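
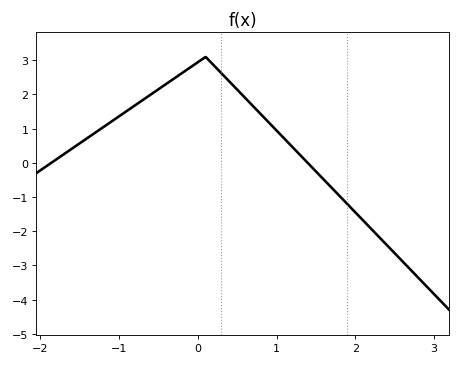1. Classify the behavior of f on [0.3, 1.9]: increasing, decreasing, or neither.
decreasing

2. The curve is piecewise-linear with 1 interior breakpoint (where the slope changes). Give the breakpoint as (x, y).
(0.1, 3.1)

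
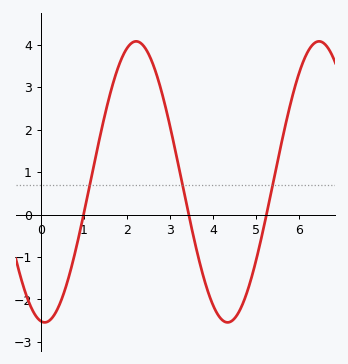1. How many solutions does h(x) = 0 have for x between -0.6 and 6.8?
3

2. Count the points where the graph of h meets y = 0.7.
3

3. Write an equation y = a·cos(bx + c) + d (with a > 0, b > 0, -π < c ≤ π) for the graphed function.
y = 3.31cos(1.48x + 3) + 0.77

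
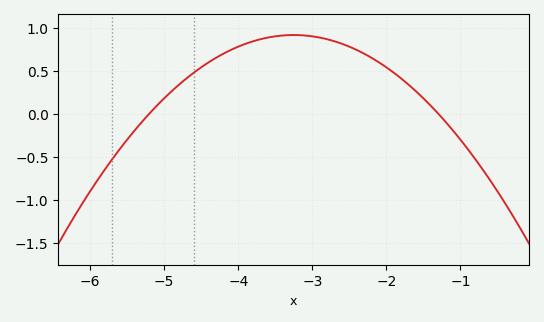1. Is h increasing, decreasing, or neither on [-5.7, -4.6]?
increasing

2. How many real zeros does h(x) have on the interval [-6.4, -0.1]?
2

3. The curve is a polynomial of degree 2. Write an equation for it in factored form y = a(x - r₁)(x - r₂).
y = -0.24(x + 5.2)(x + 1.3)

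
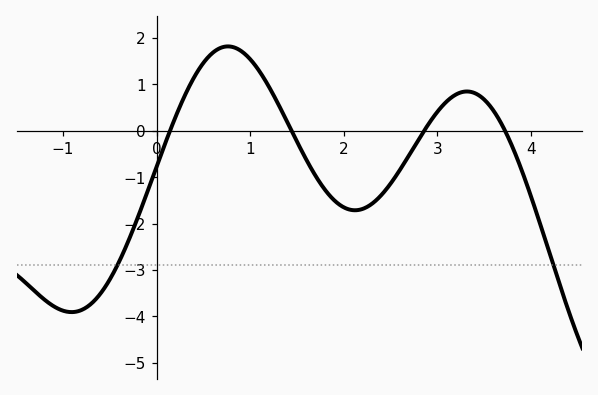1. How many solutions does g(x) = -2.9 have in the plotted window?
2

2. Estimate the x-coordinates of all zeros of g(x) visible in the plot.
0.142, 1.44, 2.86, 3.72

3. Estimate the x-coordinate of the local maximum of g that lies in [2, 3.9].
3.32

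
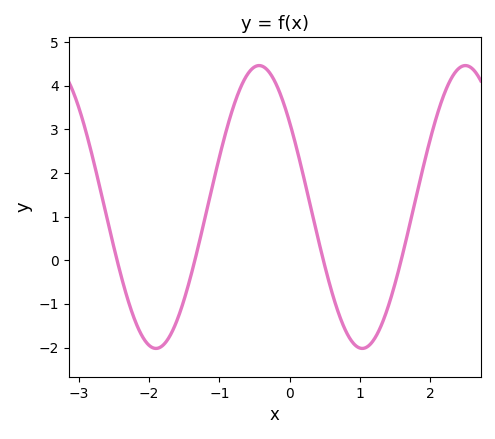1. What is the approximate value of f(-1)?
2.37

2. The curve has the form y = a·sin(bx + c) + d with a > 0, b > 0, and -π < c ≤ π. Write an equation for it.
y = 3.24sin(2.14x + 2.5) + 1.22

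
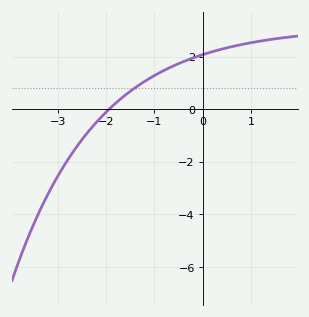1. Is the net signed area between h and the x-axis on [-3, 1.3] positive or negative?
positive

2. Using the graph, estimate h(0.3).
2.23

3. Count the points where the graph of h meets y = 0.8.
1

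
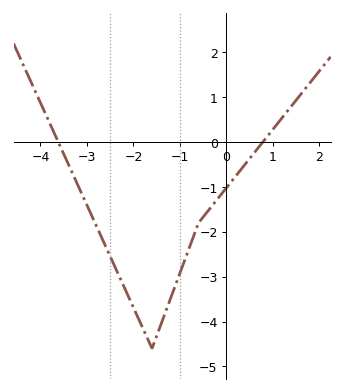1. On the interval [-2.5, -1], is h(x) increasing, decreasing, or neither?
neither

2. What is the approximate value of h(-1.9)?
-3.92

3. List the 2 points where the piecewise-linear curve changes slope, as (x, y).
(-1.6, -4.6); (-0.6, -1.8)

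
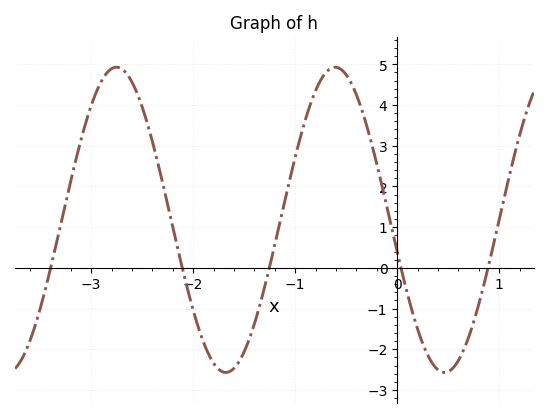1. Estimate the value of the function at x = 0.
0.398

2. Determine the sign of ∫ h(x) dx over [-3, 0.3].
positive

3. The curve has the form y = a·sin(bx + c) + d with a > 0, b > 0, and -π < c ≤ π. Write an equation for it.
y = 3.75sin(2.93x - 2.93) + 1.18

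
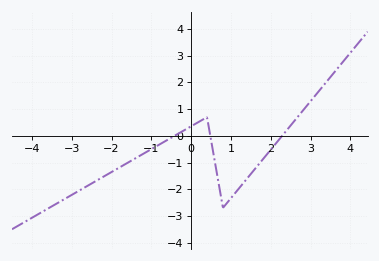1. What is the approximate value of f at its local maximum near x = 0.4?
0.697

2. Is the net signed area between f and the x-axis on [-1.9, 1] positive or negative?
negative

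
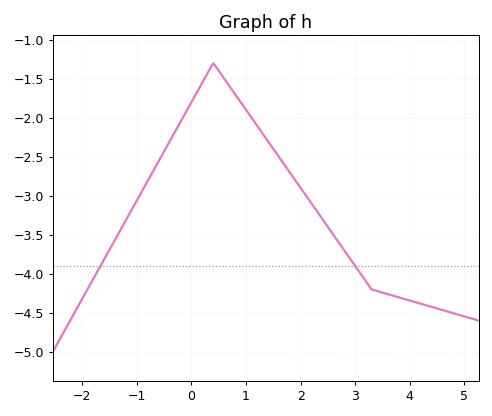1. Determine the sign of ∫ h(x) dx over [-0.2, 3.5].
negative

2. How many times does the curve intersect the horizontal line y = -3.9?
2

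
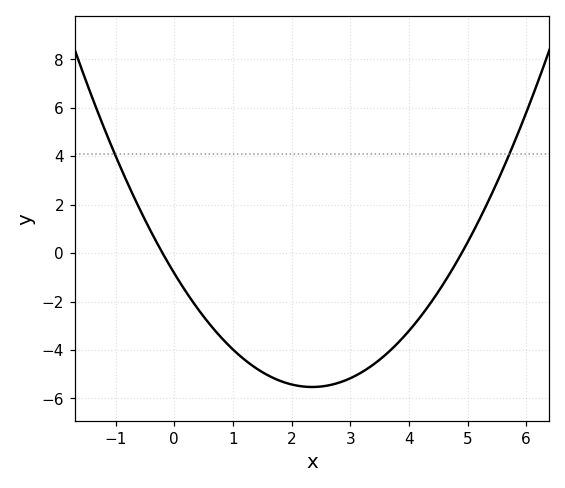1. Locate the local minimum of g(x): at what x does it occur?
2.4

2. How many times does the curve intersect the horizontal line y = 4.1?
2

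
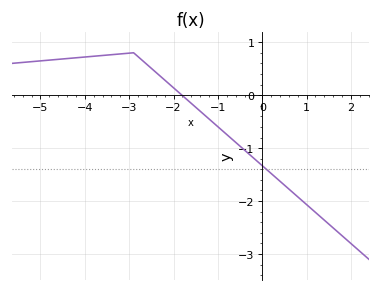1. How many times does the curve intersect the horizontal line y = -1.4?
1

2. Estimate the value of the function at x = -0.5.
-0.964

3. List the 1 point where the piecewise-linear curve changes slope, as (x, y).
(-2.9, 0.8)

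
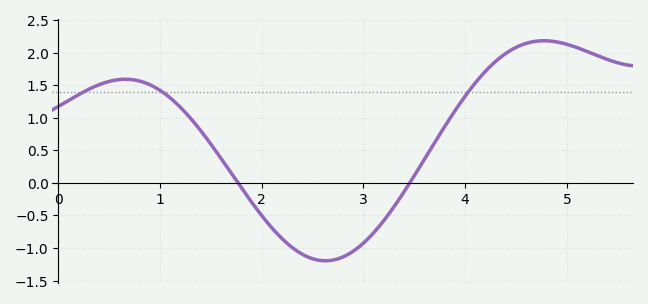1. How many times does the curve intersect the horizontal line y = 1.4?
3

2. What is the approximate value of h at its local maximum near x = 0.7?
1.6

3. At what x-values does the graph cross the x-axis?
1.8, 3.5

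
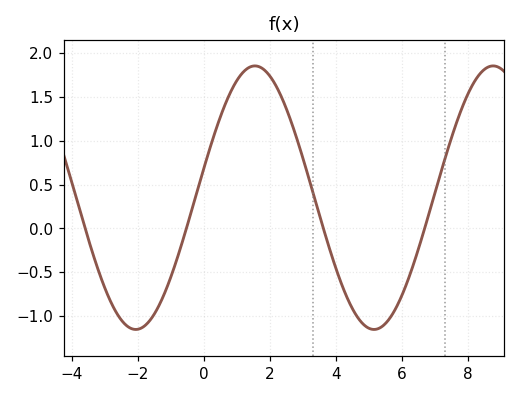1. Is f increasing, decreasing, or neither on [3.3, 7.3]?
neither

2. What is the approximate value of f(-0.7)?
-0.218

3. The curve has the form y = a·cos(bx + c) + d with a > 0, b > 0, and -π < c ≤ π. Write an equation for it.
y = 1.5cos(0.87x - 1.35) + 0.35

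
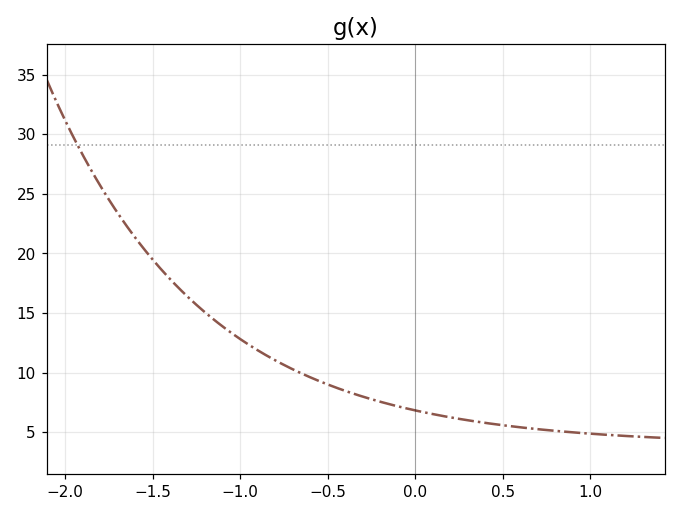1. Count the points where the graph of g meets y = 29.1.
1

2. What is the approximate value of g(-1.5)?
19.5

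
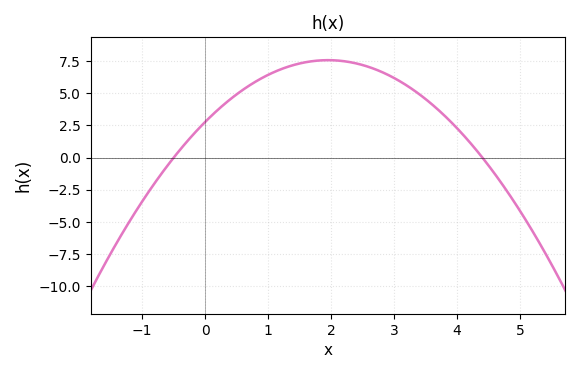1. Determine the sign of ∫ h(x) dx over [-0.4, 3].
positive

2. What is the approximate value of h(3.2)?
5.5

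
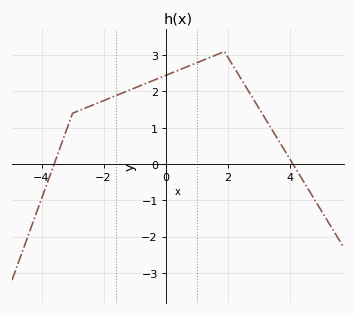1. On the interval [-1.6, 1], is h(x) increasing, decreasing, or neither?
increasing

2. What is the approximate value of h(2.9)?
1.7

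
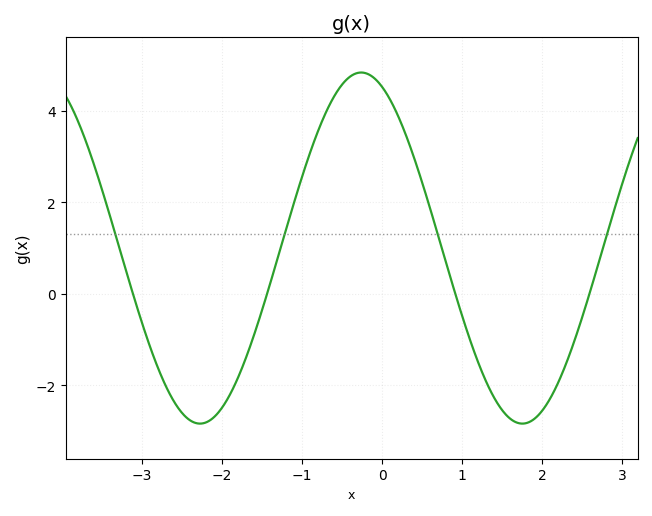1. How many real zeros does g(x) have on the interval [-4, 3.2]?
4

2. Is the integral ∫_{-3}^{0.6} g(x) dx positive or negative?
positive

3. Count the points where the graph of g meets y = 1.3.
4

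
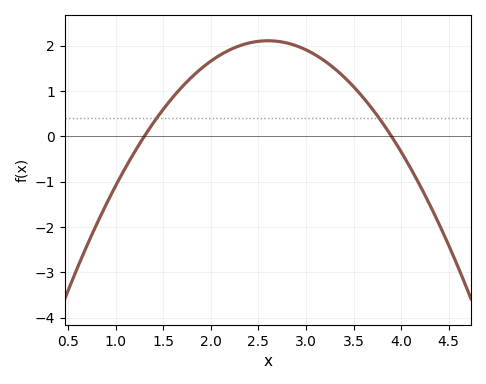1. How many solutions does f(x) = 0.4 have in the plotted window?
2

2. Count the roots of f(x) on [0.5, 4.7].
2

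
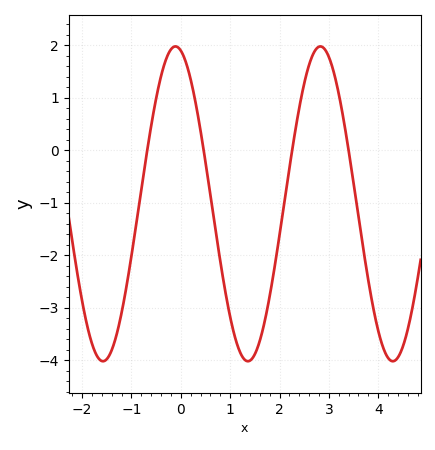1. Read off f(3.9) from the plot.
-3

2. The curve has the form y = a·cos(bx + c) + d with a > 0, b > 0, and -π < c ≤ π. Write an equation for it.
y = 3cos(2.1x + 0.23) - 1.02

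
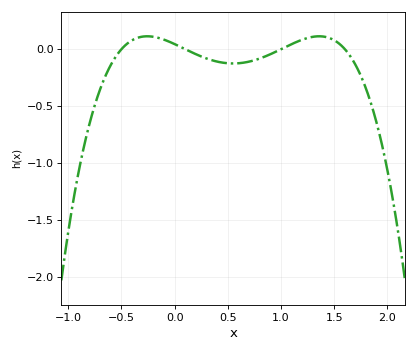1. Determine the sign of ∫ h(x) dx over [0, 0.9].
negative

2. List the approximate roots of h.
-0.5, 0.1, 1, 1.6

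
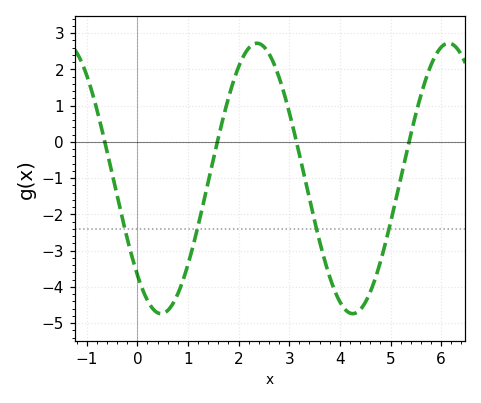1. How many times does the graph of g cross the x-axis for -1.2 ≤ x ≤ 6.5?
4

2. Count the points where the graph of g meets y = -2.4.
4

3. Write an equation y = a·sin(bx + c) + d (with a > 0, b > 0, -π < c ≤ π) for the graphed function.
y = 3.73sin(1.7x - 2.4) - 1.01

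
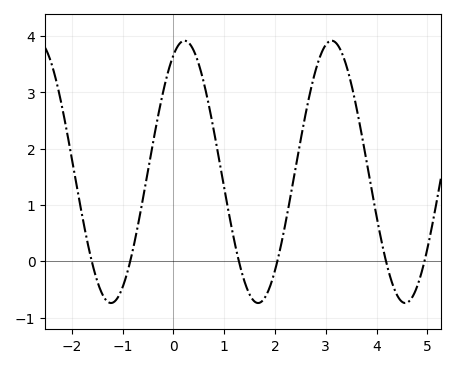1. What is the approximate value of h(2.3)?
1.1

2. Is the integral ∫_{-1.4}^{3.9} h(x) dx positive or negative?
positive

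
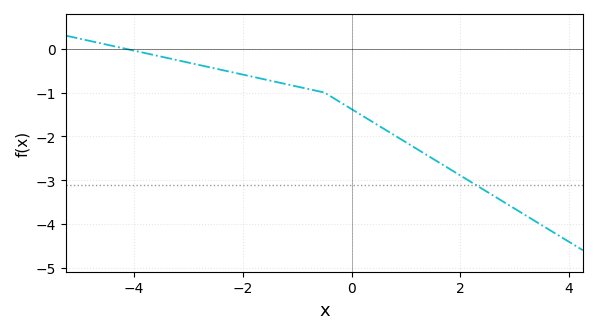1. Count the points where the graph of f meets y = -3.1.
1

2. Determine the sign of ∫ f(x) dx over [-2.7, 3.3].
negative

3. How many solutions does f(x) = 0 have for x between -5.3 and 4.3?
1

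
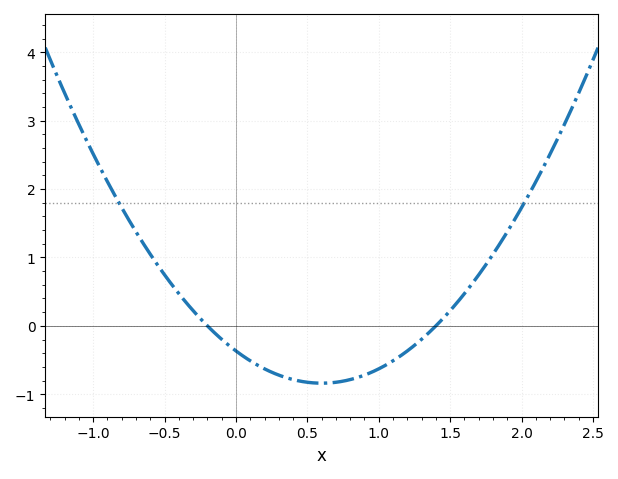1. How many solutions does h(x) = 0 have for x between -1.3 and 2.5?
2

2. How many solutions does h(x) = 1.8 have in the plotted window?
2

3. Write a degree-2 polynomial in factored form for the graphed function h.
y = 1.31(x + 0.2)(x - 1.4)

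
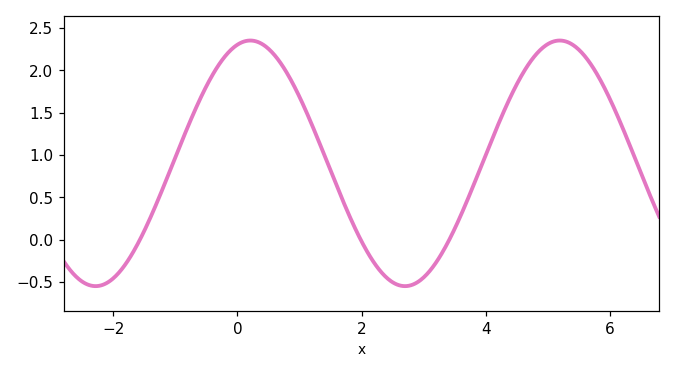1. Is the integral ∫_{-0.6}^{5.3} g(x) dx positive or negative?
positive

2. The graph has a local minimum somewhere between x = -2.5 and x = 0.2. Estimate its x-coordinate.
-2.29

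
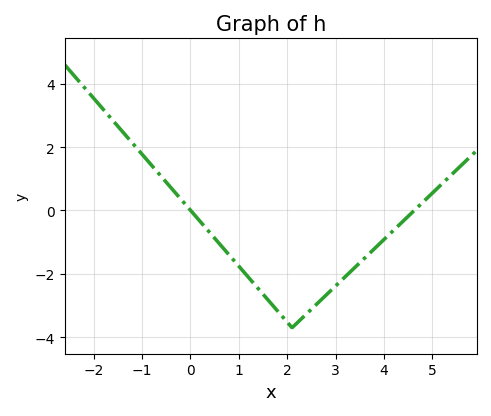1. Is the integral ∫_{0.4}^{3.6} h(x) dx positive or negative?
negative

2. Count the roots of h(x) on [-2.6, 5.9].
2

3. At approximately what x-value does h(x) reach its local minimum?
2.1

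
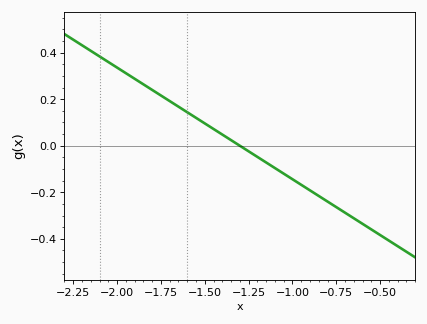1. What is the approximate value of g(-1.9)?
0.288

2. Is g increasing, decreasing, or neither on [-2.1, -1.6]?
decreasing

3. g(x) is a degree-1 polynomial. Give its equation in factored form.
y = -0.48(x + 1.3)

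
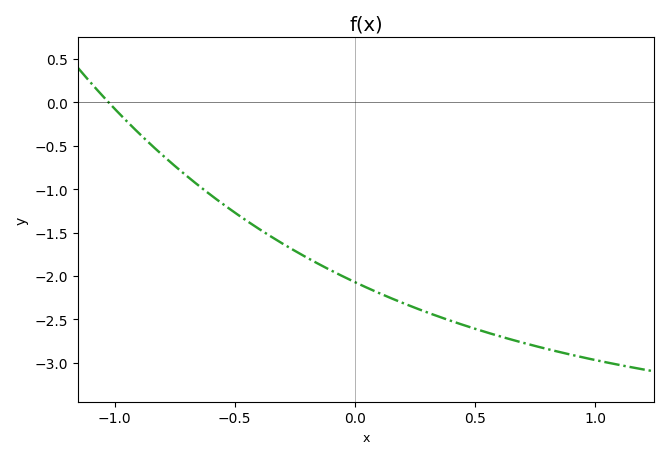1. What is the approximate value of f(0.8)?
-2.84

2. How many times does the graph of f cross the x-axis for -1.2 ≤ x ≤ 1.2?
1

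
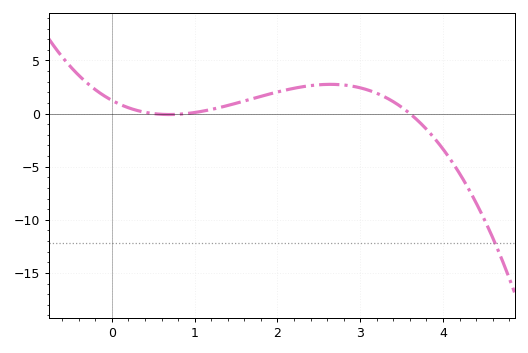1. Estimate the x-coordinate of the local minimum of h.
0.694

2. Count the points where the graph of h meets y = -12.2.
1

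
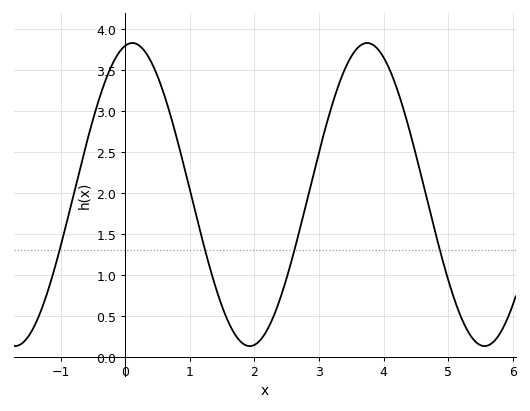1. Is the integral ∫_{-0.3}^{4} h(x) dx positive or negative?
positive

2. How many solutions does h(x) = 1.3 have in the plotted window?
4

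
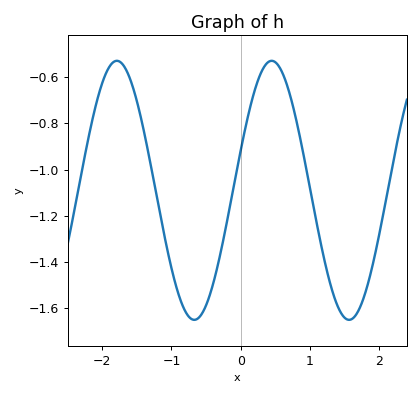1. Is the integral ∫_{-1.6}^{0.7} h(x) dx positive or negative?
negative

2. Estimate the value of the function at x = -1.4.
-0.84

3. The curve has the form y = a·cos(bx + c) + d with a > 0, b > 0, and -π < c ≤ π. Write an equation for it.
y = 0.56cos(2.8x - 1.3) - 1.09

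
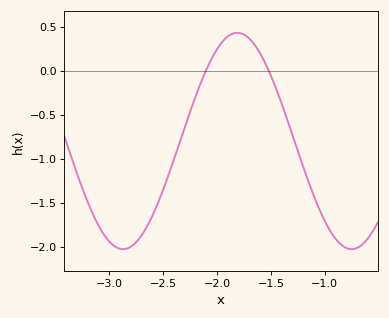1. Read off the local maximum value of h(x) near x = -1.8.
0.43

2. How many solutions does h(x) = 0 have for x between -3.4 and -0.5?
2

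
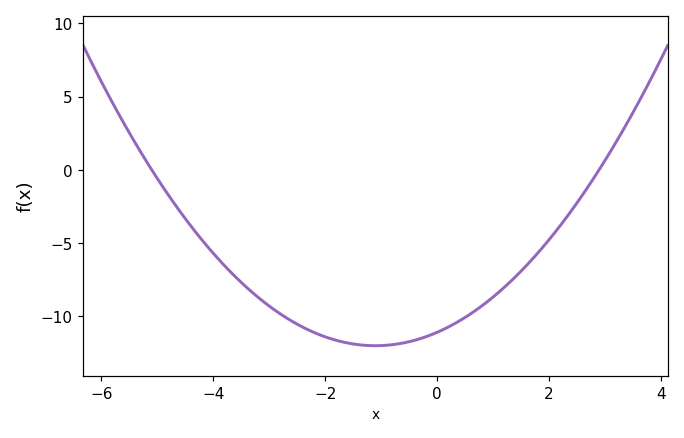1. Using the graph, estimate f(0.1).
-11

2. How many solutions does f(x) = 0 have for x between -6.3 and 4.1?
2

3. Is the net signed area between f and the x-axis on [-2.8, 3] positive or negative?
negative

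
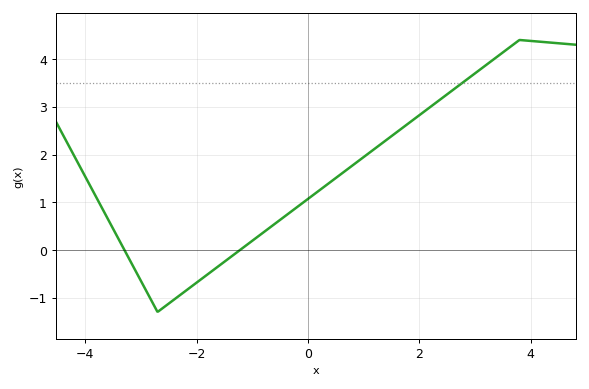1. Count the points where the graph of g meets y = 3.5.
1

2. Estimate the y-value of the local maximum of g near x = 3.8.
4.4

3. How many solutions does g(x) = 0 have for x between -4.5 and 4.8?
2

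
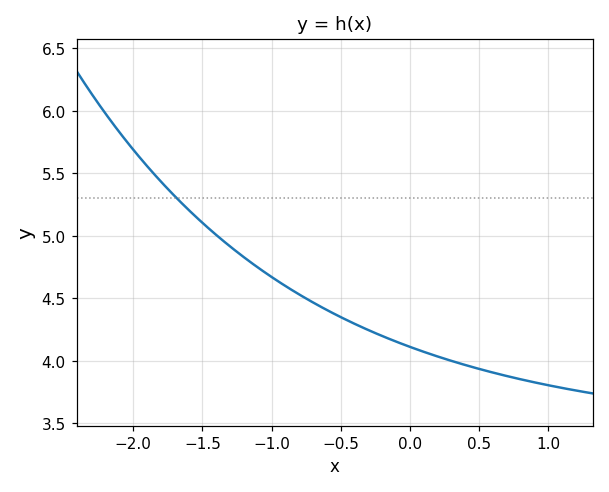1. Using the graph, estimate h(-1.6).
5.21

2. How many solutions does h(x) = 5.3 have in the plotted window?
1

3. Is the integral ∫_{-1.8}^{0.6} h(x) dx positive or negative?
positive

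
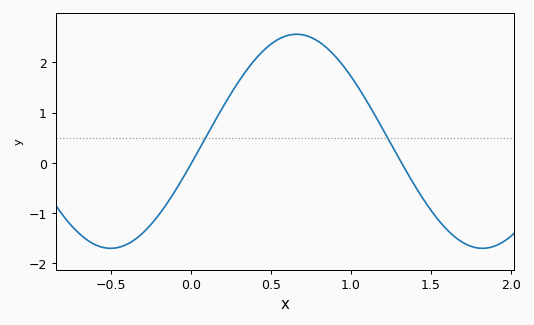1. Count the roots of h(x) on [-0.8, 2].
2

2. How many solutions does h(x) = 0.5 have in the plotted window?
2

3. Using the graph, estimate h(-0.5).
-1.7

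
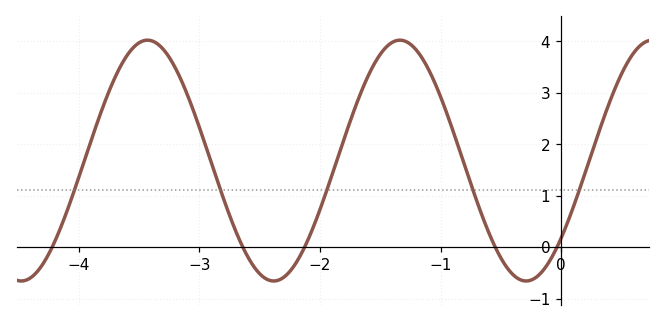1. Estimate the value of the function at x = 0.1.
0.8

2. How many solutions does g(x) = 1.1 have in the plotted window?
5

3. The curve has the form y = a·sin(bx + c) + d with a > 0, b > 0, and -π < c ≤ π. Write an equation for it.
y = 2.34sin(3x - 0.7) + 1.68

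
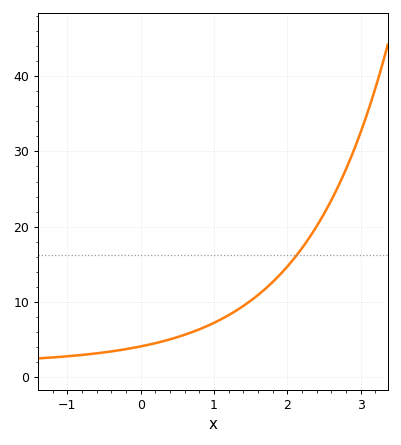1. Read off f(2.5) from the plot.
21.7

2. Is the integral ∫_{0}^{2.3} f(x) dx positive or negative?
positive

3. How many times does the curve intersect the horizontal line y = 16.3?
1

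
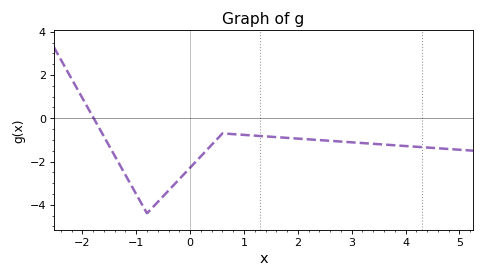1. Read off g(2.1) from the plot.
-1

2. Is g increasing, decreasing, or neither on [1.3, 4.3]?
decreasing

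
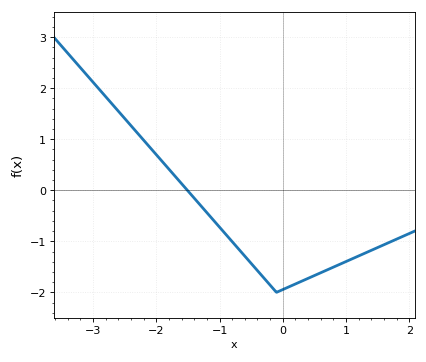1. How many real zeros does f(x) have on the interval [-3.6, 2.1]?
1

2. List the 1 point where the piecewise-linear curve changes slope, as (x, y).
(-0.1, -2)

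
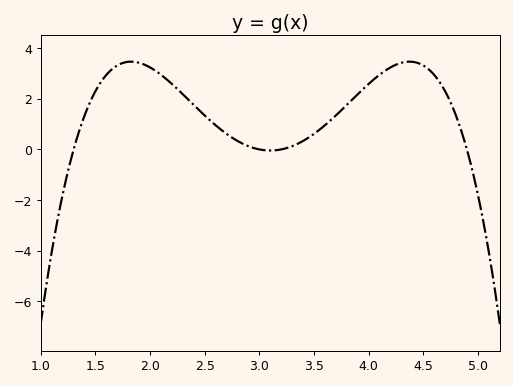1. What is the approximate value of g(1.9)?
3.42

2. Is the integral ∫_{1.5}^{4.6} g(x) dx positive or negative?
positive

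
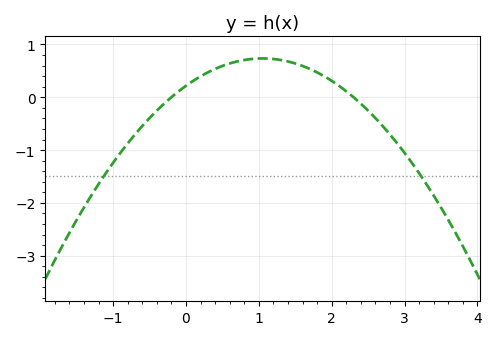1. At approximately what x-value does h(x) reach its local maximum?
1.05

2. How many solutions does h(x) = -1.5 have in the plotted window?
2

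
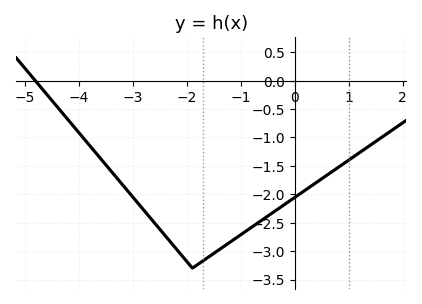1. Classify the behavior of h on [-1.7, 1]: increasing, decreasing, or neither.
increasing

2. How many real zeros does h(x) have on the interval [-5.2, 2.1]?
1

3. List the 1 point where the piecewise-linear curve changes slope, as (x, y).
(-1.9, -3.3)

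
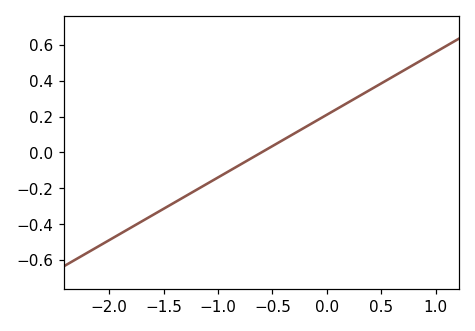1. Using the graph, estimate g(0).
0.2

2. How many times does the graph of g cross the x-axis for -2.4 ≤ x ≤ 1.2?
1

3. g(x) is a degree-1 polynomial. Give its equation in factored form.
y = 0.35(x + 0.6)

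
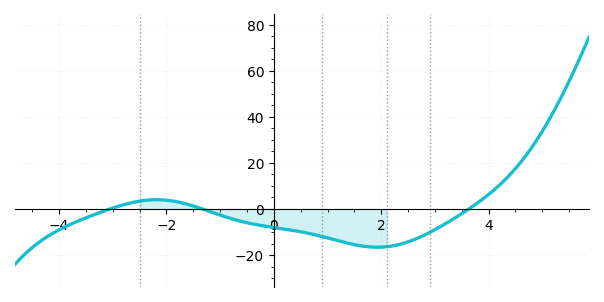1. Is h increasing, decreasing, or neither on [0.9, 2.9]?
neither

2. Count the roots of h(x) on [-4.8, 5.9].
3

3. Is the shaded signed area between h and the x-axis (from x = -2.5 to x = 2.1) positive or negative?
negative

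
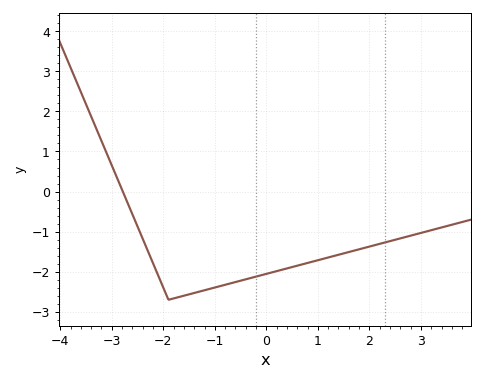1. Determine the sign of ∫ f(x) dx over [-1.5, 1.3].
negative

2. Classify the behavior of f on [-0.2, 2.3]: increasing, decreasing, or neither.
increasing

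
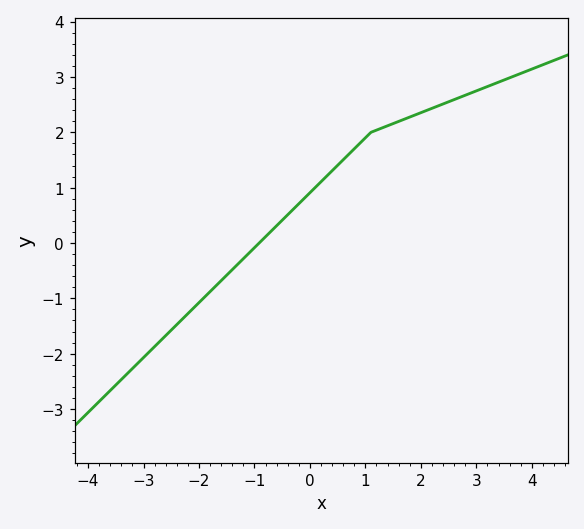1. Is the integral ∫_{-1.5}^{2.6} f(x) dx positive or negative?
positive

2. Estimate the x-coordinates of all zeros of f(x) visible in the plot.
-0.915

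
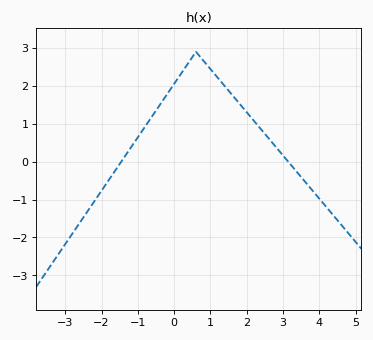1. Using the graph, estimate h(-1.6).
-0.2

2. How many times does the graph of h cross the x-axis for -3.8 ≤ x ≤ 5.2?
2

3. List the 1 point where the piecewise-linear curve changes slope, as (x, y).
(0.6, 2.9)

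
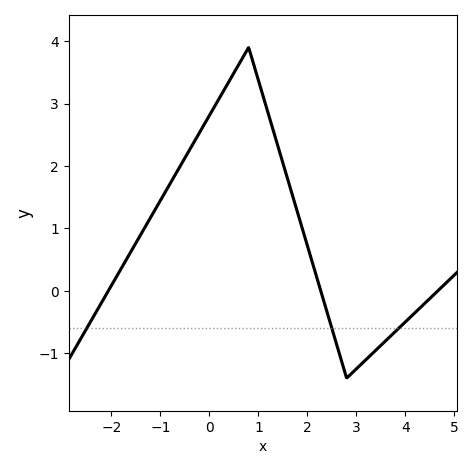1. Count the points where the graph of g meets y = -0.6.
3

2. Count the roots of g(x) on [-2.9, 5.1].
3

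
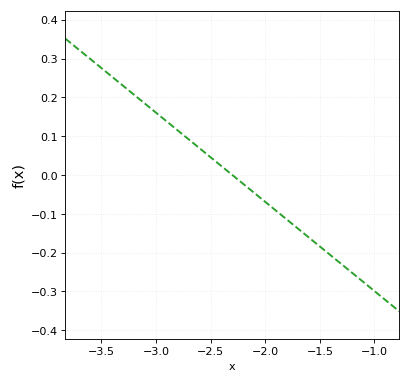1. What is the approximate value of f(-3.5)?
0.28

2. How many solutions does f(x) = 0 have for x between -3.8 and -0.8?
1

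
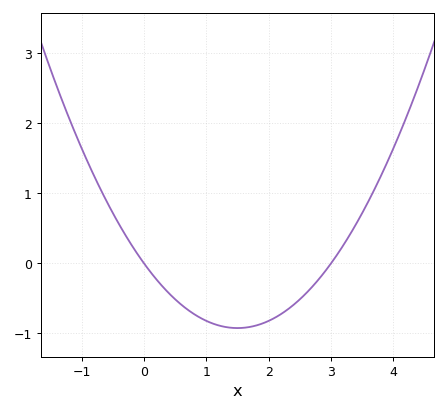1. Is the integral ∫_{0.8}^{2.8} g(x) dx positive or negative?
negative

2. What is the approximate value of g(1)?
-0.8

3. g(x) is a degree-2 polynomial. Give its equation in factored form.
y = 0.41(x - 0)(x - 3)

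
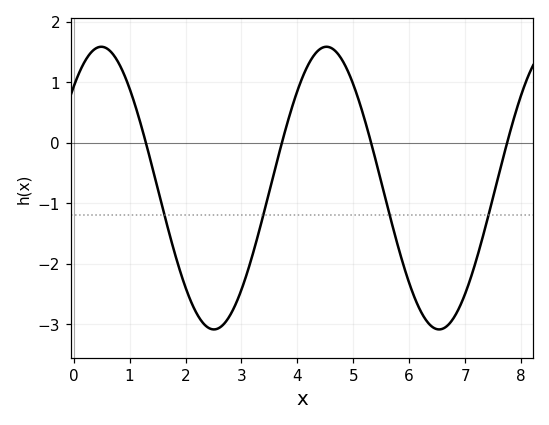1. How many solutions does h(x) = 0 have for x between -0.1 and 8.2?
4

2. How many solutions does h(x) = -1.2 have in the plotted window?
4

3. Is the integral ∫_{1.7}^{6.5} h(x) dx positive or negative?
negative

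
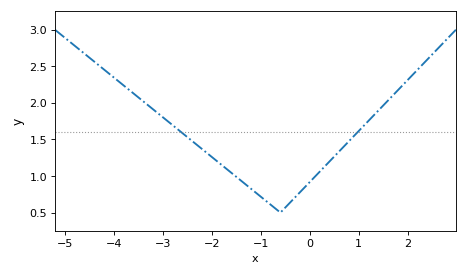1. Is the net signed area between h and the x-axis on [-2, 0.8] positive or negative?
positive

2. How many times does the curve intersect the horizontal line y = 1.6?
2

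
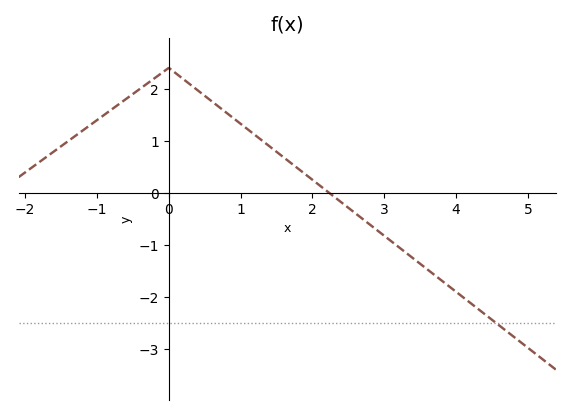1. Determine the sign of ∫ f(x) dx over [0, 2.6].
positive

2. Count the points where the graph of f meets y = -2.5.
1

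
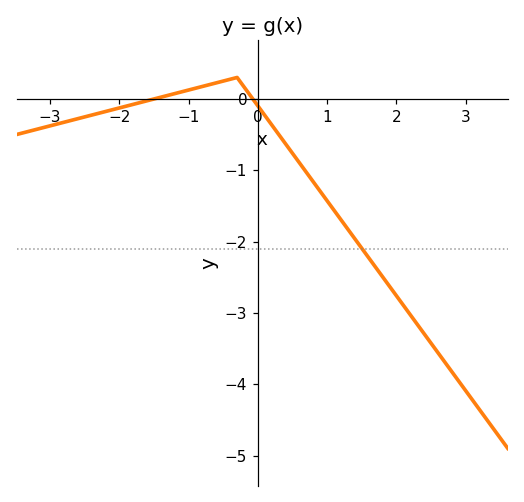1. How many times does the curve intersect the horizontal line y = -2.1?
1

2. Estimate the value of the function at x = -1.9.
-0.102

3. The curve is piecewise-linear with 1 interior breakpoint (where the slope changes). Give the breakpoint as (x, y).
(-0.3, 0.3)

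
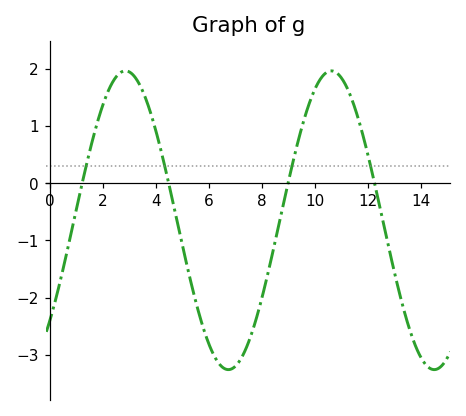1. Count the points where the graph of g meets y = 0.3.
4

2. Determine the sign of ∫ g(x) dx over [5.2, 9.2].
negative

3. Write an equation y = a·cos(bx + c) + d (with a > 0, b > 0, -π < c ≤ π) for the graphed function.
y = 2.61cos(0.81x - 2.31) - 0.65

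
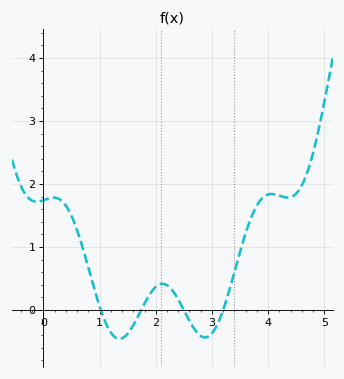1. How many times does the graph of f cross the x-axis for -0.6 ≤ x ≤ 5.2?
4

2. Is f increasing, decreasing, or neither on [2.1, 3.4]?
neither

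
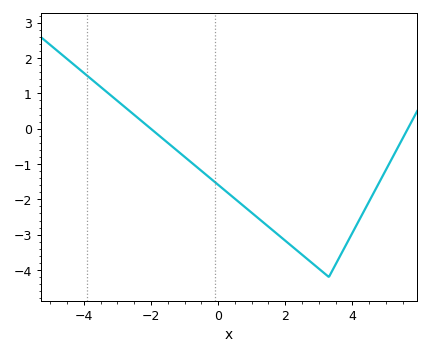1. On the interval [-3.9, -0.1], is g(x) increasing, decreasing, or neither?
decreasing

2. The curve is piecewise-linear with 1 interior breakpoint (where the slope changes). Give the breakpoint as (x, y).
(3.3, -4.2)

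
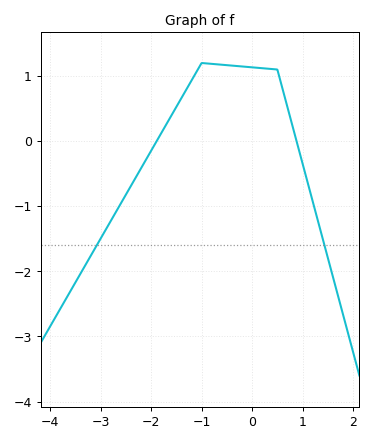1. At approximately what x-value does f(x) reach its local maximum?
-1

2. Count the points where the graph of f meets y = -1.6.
2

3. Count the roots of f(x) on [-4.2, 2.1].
2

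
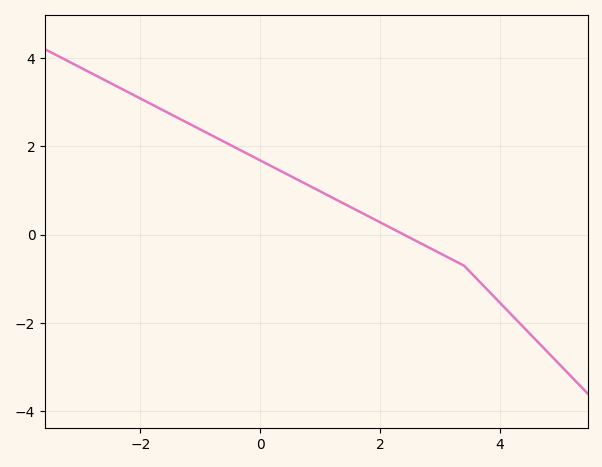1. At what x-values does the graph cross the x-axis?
2.4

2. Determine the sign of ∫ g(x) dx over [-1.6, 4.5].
positive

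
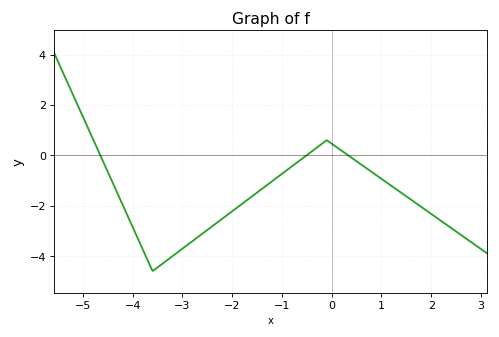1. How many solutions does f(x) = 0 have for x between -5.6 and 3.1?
3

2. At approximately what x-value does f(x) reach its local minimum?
-3.6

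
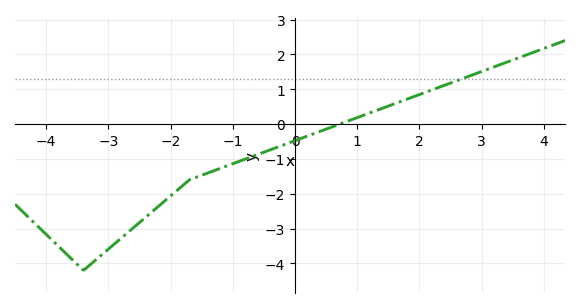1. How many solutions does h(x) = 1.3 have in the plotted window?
1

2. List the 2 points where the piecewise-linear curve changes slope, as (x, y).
(-3.4, -4.2); (-1.7, -1.6)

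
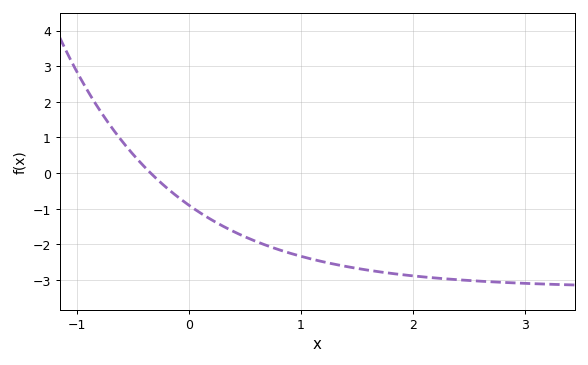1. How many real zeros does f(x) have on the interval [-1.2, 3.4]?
1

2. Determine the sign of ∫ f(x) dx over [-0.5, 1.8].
negative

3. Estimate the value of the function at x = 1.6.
-2.73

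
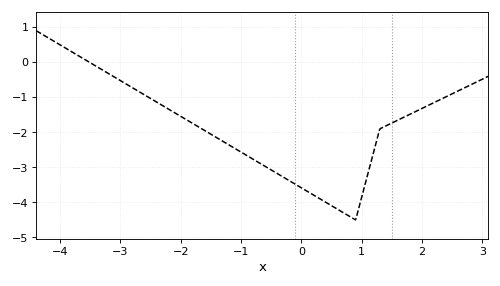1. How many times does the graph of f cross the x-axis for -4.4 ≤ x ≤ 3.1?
1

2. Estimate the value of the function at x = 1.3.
-1.9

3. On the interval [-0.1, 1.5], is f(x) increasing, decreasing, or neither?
neither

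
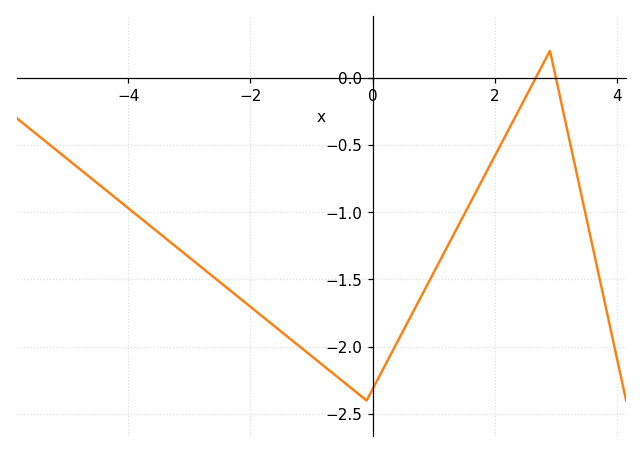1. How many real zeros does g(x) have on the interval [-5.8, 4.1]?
2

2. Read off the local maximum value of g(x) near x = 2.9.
0.2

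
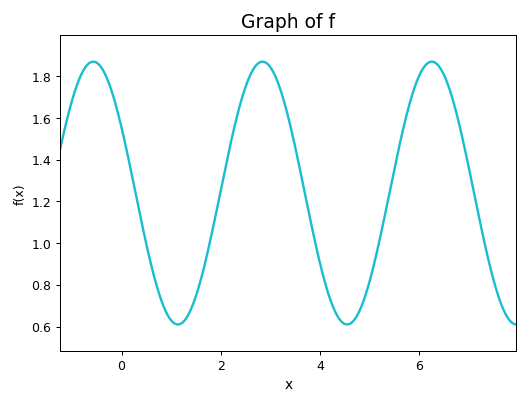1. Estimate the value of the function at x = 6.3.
1.87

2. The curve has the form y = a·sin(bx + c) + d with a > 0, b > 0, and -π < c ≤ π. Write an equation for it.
y = 0.63sin(1.84x + 2.62) + 1.24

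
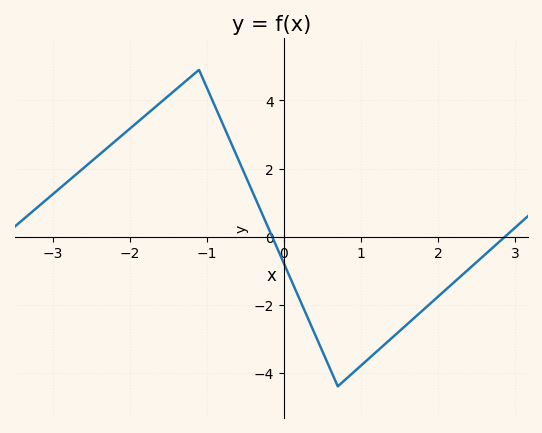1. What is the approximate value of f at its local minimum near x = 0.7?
-4.4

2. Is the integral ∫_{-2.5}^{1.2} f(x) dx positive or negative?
positive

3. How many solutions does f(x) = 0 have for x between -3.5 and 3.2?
2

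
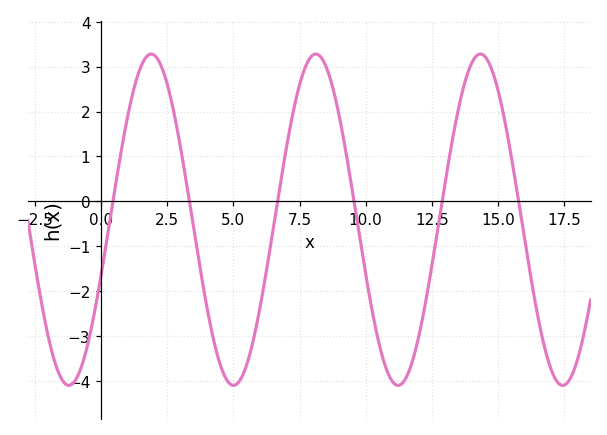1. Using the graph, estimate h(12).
-3.03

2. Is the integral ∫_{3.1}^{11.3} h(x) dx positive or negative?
negative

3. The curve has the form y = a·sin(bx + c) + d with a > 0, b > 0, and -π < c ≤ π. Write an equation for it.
y = 3.69sin(1.01x - 0.342) - 0.41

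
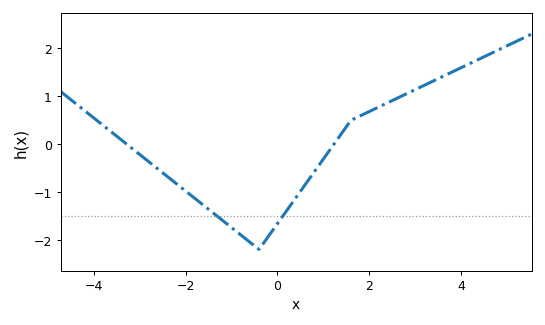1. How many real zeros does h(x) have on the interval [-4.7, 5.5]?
2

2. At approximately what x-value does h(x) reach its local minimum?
-0.399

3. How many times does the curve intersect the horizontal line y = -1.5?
2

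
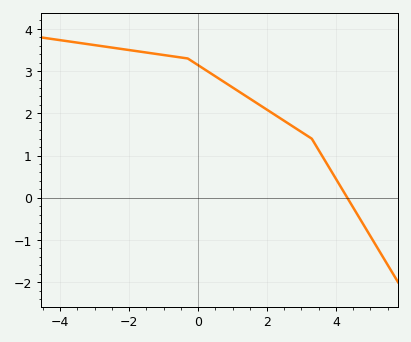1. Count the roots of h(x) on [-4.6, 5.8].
1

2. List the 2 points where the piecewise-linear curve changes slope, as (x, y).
(-0.3, 3.3); (3.3, 1.4)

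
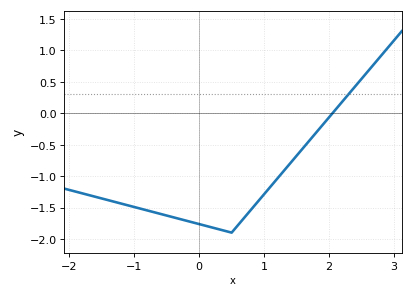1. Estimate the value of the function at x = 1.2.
-1.05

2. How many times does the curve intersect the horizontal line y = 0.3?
1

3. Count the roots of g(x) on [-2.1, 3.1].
1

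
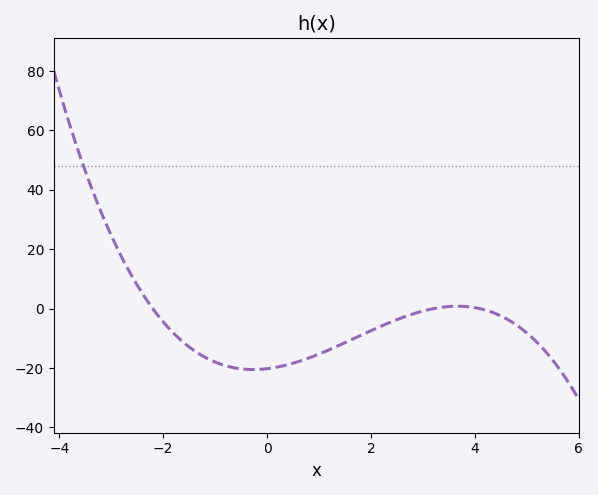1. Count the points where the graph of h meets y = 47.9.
1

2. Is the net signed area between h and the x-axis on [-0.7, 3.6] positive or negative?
negative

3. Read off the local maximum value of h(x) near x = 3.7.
0.83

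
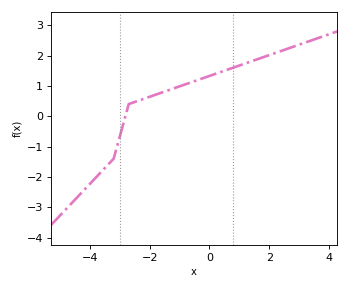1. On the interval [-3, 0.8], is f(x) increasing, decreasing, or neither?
increasing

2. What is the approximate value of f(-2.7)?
0.4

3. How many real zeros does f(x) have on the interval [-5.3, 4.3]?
1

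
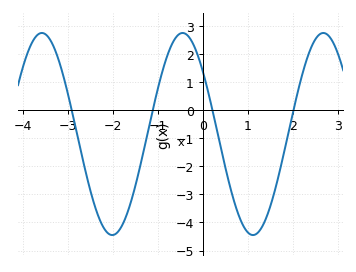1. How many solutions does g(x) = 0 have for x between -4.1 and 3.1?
4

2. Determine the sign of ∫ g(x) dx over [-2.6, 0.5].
negative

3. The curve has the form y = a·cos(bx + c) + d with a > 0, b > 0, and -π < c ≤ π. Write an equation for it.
y = 3.6cos(2x + 0.9) - 0.85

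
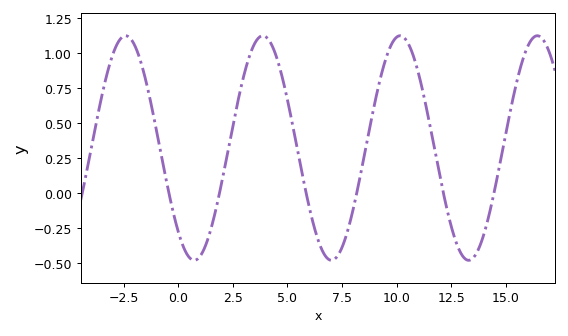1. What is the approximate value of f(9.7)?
1.04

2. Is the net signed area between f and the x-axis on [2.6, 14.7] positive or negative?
positive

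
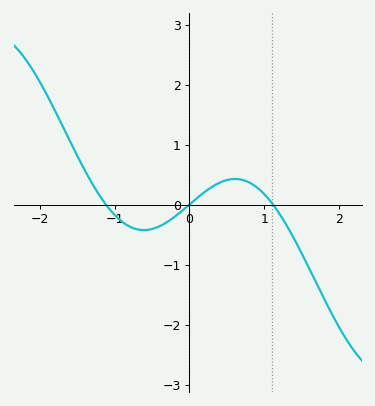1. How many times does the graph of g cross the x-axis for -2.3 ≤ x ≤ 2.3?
3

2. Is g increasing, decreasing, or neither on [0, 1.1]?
neither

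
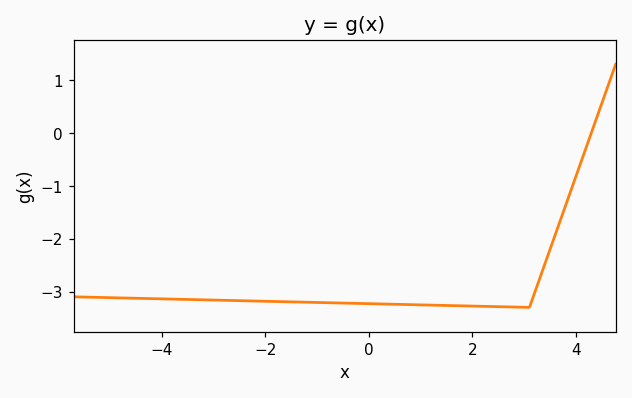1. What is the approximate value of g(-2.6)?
-3.2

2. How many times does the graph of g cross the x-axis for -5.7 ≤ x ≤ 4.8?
1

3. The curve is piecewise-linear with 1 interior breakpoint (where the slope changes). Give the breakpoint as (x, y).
(3.1, -3.3)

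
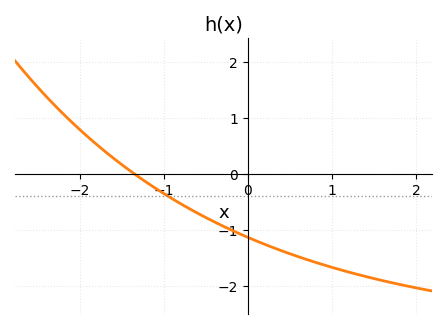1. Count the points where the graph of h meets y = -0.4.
1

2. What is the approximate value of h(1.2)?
-1.75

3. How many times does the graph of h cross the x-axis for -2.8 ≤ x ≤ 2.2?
1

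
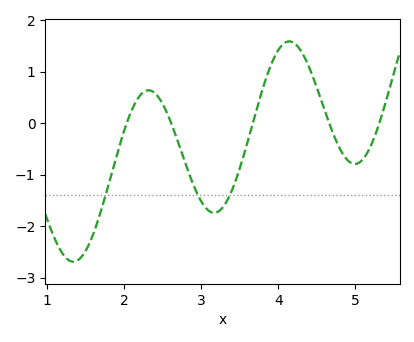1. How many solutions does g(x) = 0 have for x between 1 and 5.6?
5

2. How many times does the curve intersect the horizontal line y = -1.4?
3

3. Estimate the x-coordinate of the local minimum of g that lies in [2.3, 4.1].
3.16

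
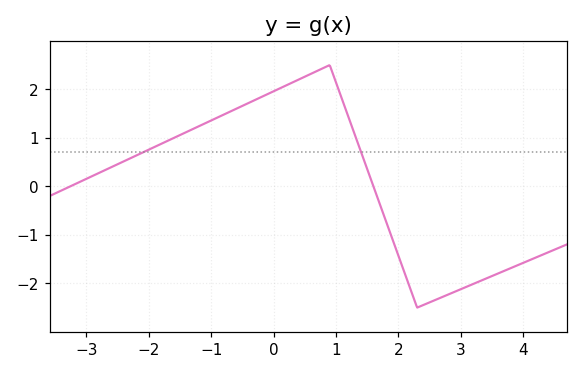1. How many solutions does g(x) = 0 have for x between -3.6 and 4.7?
2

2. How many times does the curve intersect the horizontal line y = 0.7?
2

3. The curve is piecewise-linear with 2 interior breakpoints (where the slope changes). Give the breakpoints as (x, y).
(0.9, 2.5); (2.3, -2.5)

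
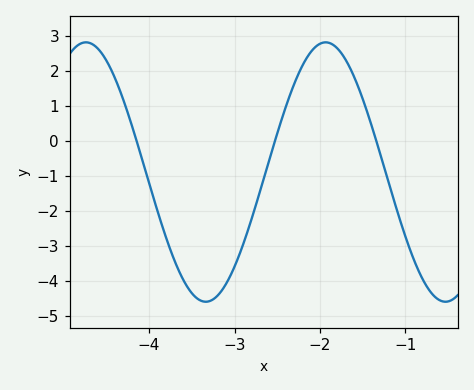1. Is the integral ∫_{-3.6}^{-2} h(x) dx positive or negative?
negative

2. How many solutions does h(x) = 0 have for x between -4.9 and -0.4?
3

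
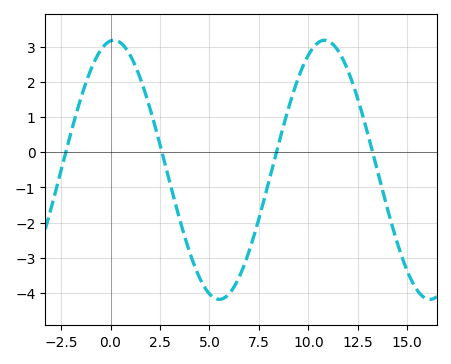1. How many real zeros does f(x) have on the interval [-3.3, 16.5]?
4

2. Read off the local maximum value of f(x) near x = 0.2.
3.18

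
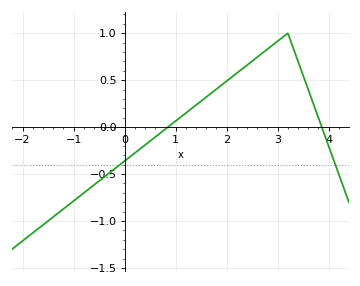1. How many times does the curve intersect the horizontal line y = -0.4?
2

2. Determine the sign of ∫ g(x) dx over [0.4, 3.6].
positive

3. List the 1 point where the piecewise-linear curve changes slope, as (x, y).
(3.2, 1)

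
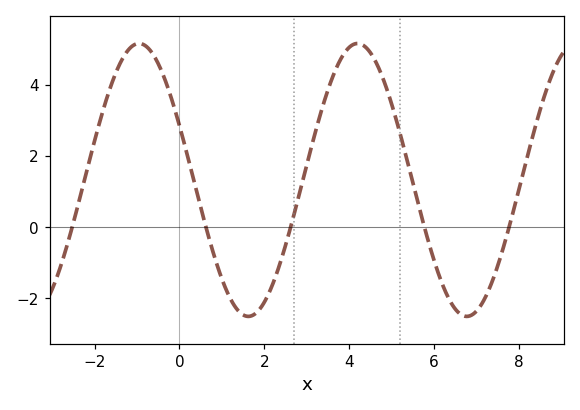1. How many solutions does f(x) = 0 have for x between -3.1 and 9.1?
5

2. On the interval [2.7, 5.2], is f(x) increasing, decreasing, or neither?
neither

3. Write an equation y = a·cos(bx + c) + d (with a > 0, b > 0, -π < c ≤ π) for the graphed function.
y = 3.84cos(1.22x + 1.16) + 1.33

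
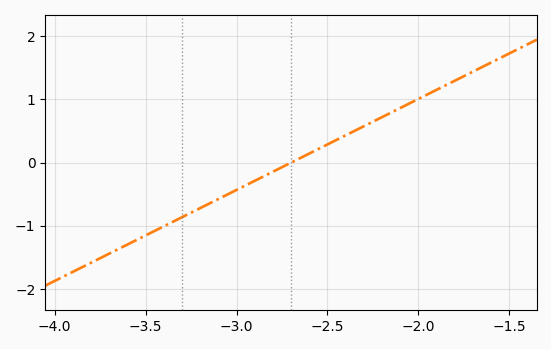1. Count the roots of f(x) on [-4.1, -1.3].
1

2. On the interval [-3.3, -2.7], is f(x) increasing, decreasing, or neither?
increasing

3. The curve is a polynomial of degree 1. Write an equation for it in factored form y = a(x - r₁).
y = 1.44(x + 2.7)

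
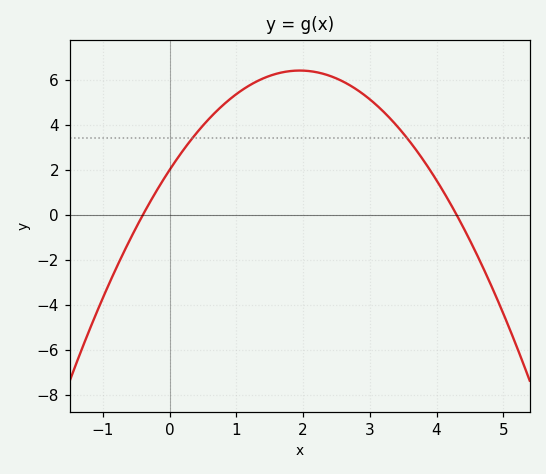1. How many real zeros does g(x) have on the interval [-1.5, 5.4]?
2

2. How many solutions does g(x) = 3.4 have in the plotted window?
2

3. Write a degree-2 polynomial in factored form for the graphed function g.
y = -1.16(x + 0.4)(x - 4.3)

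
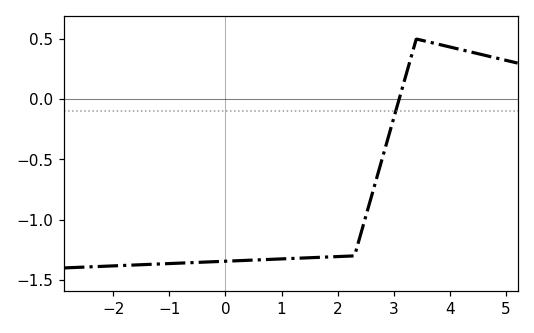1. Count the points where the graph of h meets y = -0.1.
1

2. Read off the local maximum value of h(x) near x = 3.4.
0.5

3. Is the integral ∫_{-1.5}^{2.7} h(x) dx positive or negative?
negative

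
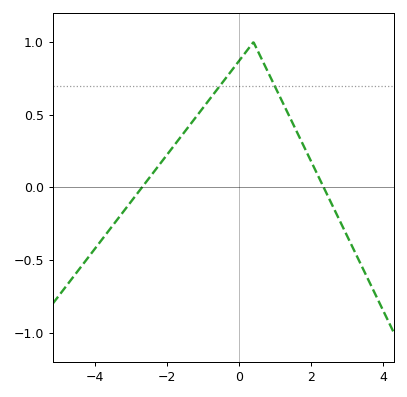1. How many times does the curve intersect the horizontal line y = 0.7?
2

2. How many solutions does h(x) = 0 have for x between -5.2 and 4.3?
2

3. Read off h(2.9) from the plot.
-0.3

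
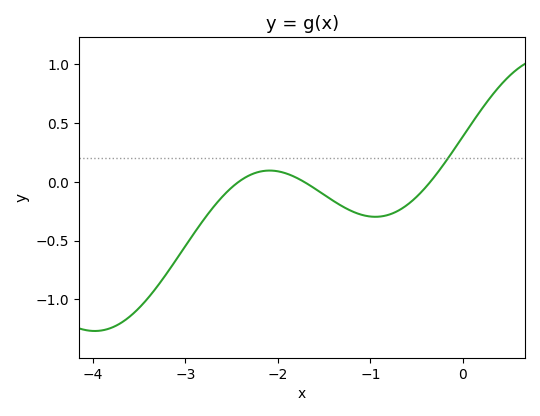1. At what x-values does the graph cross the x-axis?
-2.4, -1.7, -0.4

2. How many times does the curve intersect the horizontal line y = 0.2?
1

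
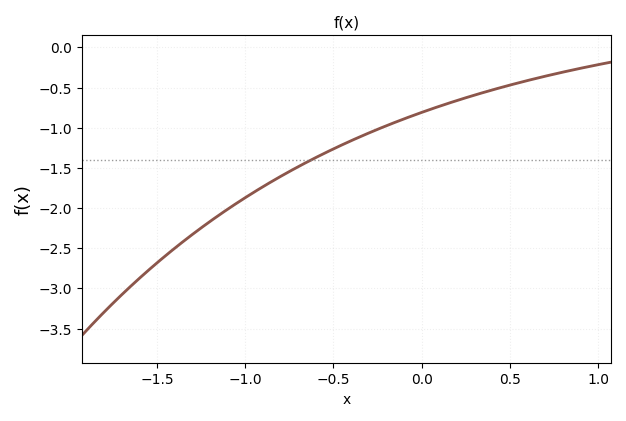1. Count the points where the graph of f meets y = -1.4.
1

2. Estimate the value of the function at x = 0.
-0.81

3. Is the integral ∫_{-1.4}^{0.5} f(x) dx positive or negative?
negative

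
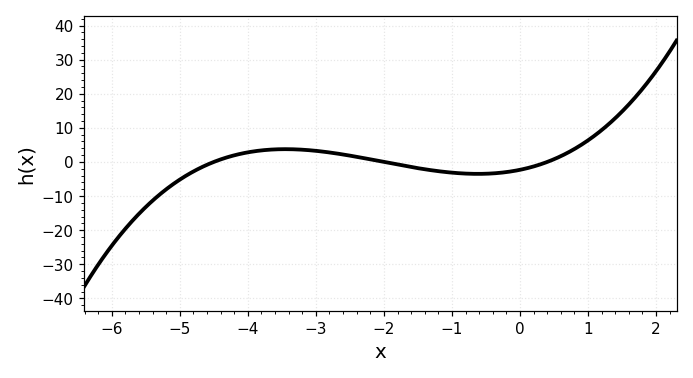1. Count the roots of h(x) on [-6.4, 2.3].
3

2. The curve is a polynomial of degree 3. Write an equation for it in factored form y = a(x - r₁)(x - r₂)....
y = 0.64(x + 4.5)(x + 2)(x - 0.4)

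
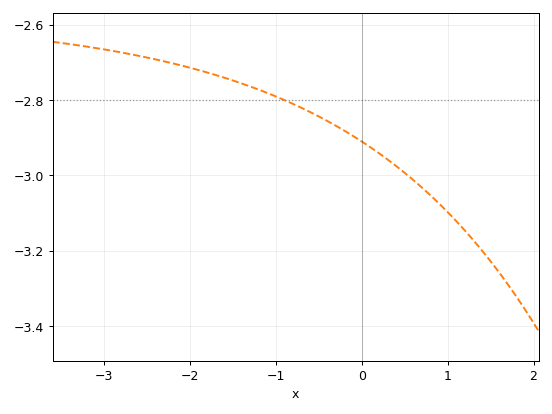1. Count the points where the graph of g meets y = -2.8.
1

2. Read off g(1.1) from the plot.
-3.12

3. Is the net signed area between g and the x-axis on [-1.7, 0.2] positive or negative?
negative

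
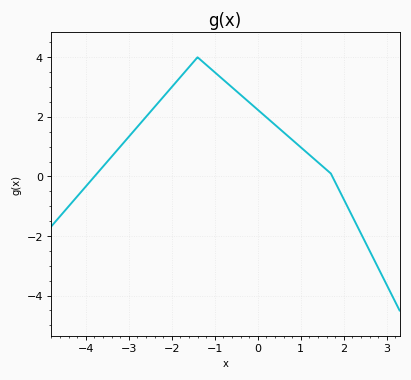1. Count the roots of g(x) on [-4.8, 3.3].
2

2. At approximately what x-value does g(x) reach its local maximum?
-1.4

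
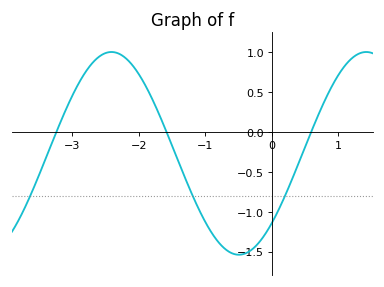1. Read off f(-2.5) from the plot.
0.986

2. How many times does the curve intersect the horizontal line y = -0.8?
3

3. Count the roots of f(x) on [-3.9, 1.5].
3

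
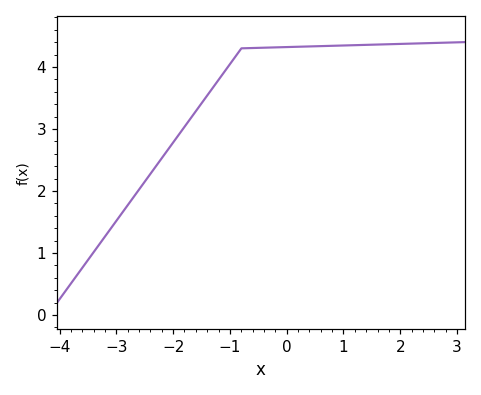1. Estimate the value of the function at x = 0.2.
4.33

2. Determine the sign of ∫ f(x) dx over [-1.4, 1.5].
positive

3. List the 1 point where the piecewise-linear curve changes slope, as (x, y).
(-0.8, 4.3)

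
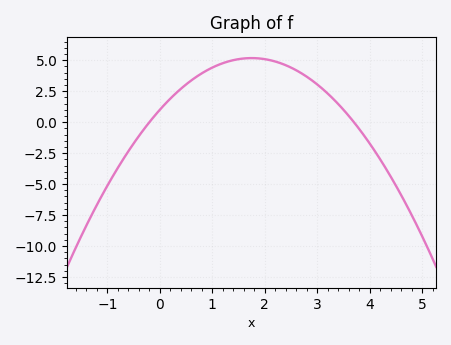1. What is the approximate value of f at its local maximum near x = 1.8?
5.17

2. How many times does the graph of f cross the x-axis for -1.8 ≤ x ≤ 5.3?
2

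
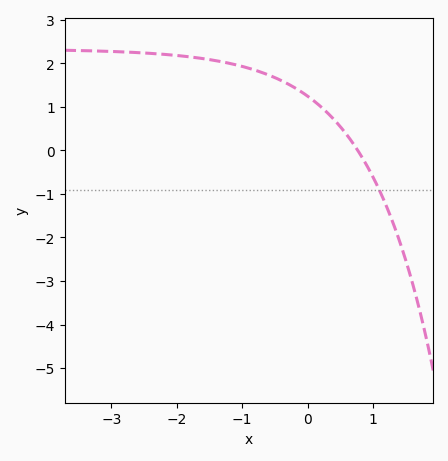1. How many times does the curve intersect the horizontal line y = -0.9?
1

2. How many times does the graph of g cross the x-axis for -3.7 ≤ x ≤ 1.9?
1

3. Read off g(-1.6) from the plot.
2.1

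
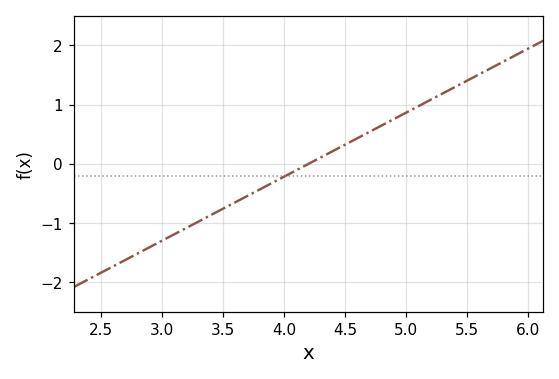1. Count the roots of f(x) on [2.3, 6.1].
1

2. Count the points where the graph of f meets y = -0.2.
1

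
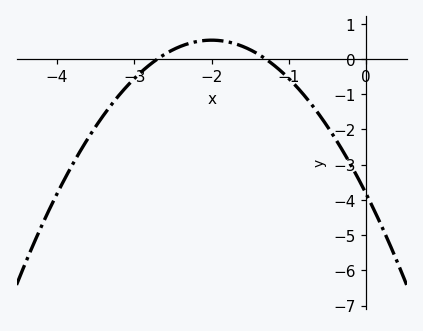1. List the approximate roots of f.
-2.7, -1.3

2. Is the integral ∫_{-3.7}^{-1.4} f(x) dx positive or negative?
negative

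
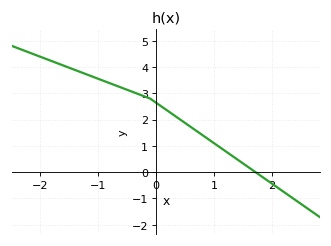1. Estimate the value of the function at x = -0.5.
3.1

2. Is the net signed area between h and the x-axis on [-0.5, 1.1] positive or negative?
positive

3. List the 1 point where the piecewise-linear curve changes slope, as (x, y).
(-0.1, 2.8)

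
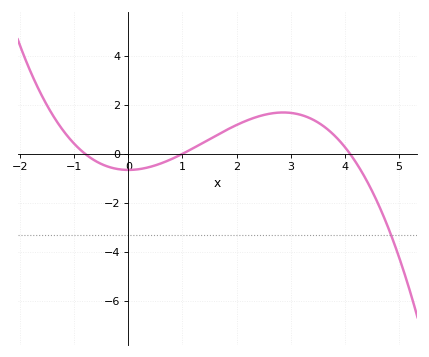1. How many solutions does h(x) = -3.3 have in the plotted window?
1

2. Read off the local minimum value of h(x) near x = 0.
-0.656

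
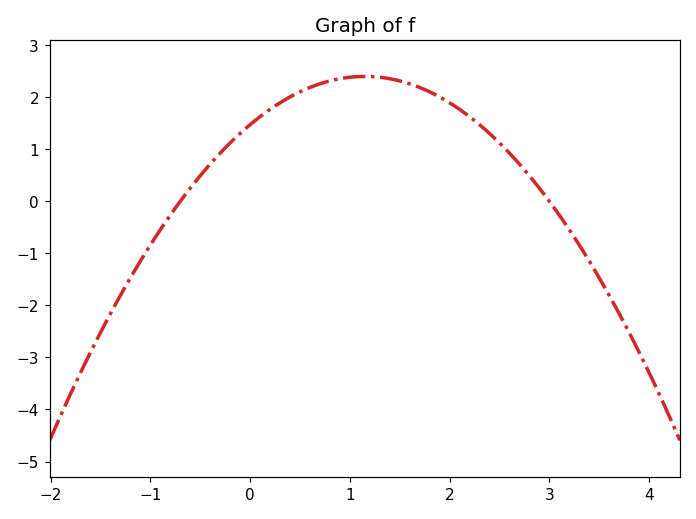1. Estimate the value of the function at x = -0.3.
0.924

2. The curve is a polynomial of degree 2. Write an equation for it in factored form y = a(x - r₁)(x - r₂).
y = -0.7(x + 0.7)(x - 3)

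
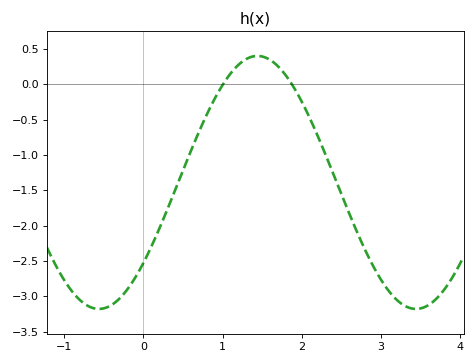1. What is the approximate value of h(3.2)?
-3.05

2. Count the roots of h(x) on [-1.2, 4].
2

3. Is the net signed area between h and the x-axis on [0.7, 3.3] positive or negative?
negative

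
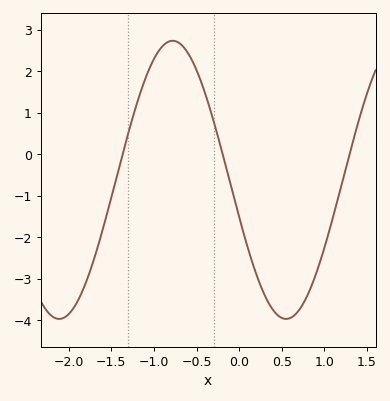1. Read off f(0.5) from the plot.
-3.9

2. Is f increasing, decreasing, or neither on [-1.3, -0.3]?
neither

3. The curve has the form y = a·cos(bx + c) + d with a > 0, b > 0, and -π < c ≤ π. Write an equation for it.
y = 3.35cos(2.4x + 1.8) - 0.62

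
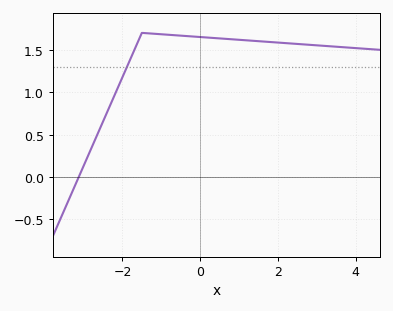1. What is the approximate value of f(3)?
1.55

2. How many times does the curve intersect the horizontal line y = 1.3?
1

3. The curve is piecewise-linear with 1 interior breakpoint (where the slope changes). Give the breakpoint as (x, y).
(-1.5, 1.7)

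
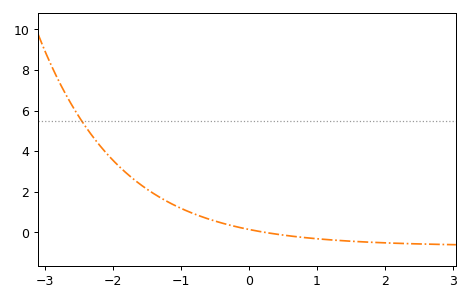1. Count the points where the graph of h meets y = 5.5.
1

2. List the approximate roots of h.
0.228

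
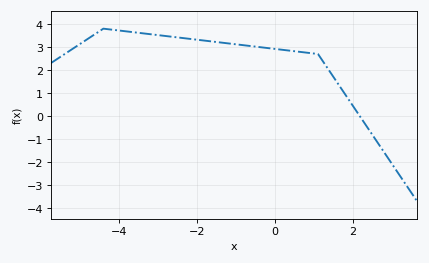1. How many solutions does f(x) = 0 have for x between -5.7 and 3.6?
1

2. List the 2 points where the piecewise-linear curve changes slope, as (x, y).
(-4.4, 3.8); (1.1, 2.7)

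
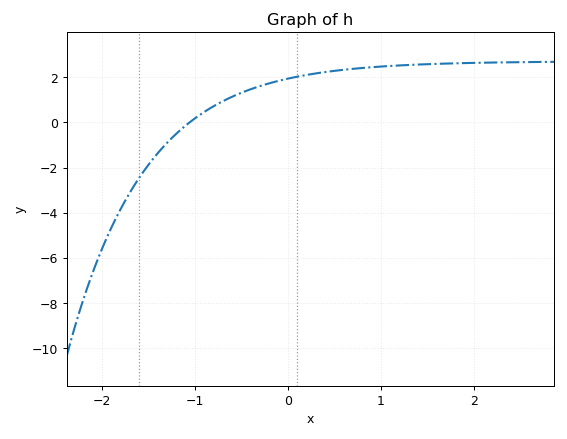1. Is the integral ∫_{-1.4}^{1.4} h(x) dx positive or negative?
positive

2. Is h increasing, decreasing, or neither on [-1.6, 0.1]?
increasing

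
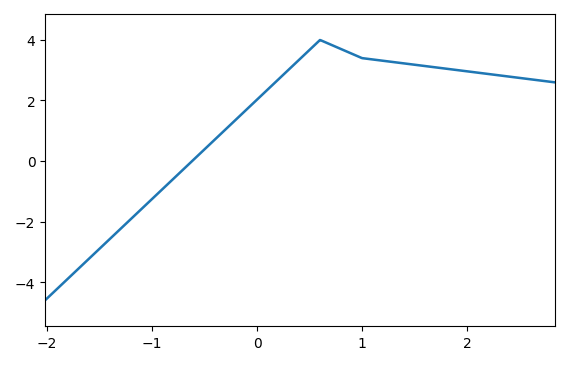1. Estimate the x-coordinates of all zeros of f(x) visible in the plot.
-0.618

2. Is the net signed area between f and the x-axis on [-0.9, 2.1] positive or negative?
positive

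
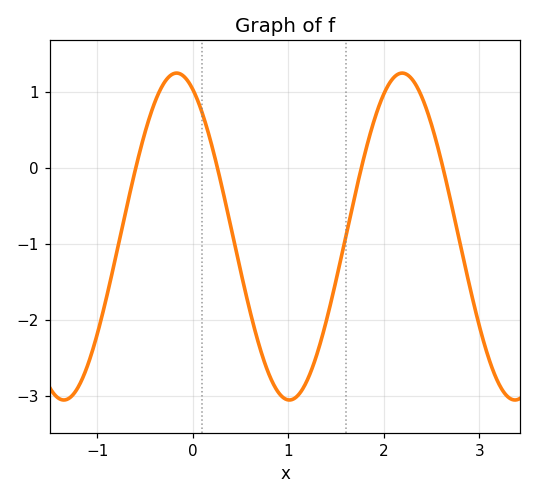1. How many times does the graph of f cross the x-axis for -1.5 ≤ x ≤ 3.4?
4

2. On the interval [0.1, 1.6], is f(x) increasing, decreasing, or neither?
neither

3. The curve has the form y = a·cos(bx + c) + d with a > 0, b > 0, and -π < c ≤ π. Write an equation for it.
y = 2.15cos(2.66x + 0.452) - 0.9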